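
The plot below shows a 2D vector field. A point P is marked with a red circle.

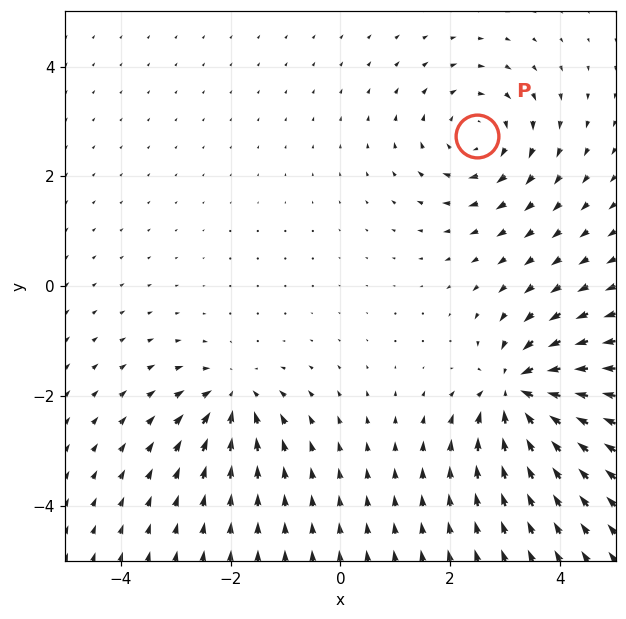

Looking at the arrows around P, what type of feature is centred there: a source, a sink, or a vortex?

At P (2.5, 2.7) the arrows circulate clockwise. Divergence ≈0, curl about -4 — near-zero divergence with nonzero curl is a vortex.

vortex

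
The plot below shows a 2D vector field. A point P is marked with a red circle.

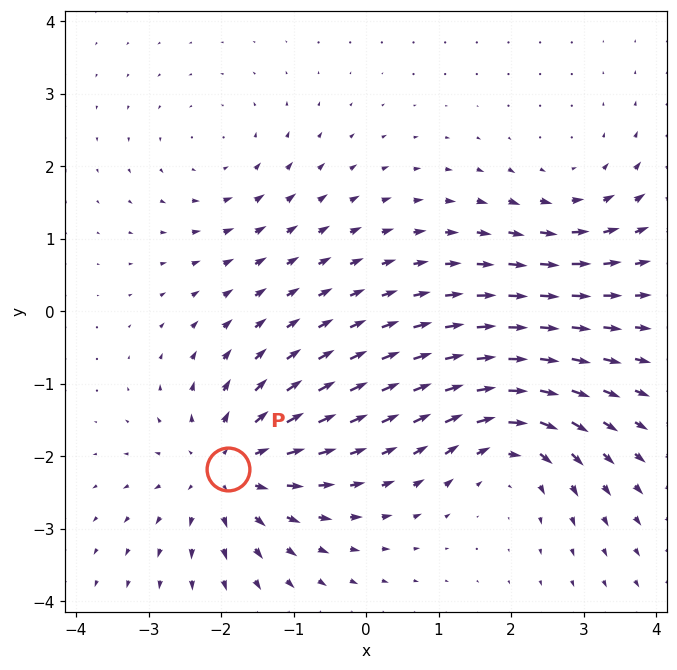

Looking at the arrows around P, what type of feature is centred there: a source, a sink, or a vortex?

At P (-1.9, -2.2) the arrows spread outward. Divergence about +5, curl ≈0 — positive divergence with near-zero curl is a source.

source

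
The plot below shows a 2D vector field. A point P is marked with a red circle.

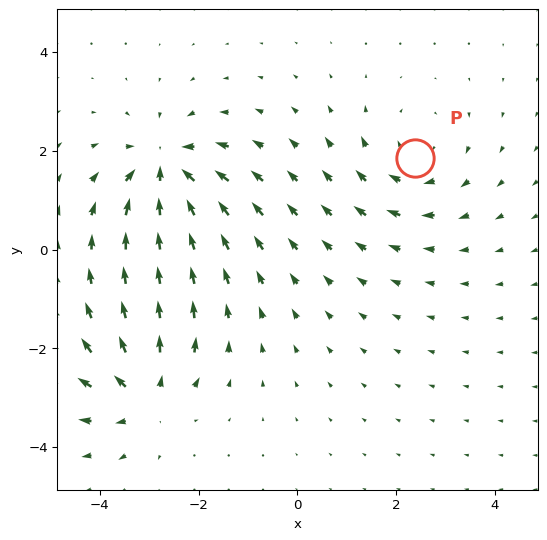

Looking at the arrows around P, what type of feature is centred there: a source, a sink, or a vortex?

vortex

At P (2.4, 1.9) the arrows circulate clockwise. Divergence ≈0, curl about -3 — near-zero divergence with nonzero curl is a vortex.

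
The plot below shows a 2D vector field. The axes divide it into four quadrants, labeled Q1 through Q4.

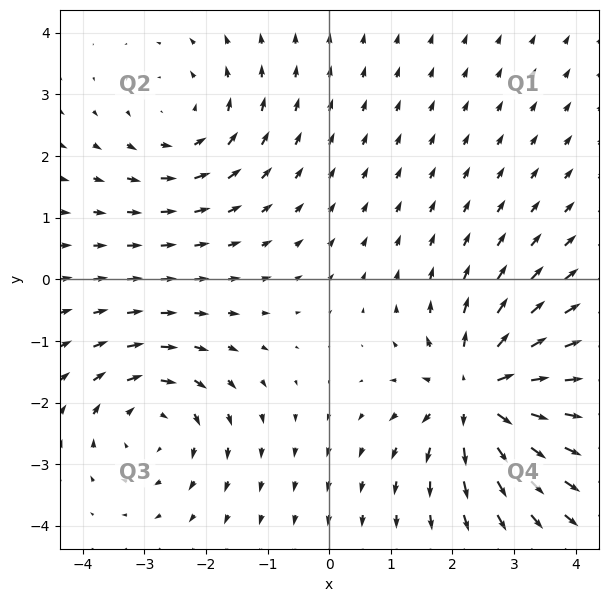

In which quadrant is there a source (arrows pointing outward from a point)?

Q4

The source sits at approximately (2.4, -1.9), which lies in quadrant Q4. The divergence there is about +5, positive as expected for a source.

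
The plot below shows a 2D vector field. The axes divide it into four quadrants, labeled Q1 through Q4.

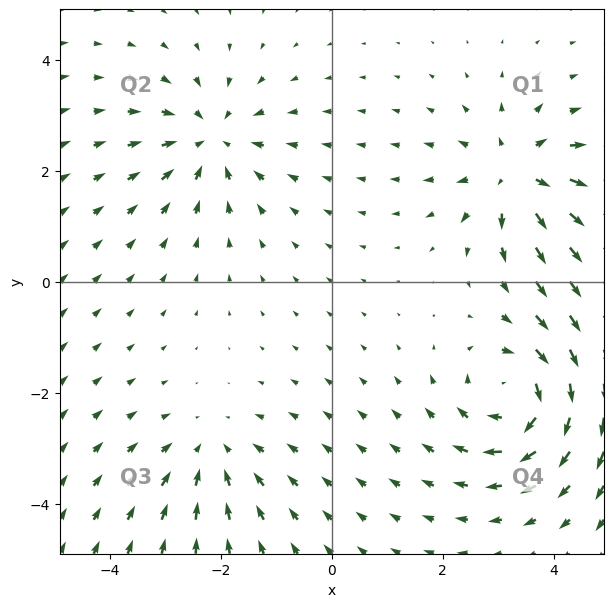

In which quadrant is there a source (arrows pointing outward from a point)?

Q1

The source sits at approximately (3.3, 1.9), which lies in quadrant Q1. The divergence there is about +5, positive as expected for a source.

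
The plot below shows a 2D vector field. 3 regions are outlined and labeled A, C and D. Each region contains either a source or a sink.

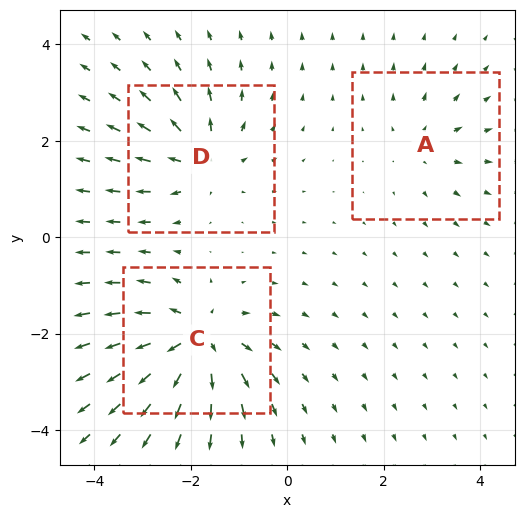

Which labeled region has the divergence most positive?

Divergence at each region's feature centre — A: about +3, C: about +6, D: about +4. Region C is most positive.

C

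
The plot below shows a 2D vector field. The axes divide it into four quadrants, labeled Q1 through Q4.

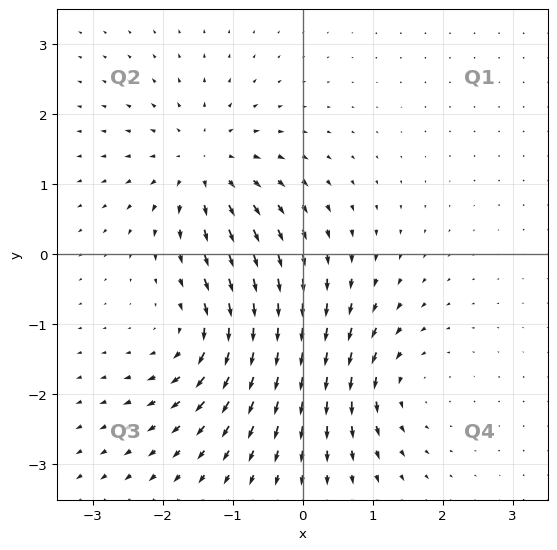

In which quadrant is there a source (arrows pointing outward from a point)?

The source sits at approximately (-1.4, 1.3), which lies in quadrant Q2. The divergence there is about +5, positive as expected for a source.

Q2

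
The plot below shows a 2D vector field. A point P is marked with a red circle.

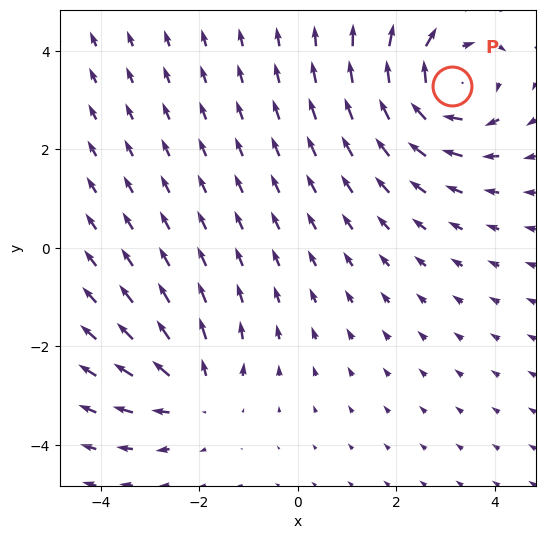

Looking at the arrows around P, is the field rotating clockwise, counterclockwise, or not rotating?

Near P at (3.1, 3.3) the arrows circulate clockwise. The curl (z-component) there is about -4; negative curl means clockwise rotation.

clockwise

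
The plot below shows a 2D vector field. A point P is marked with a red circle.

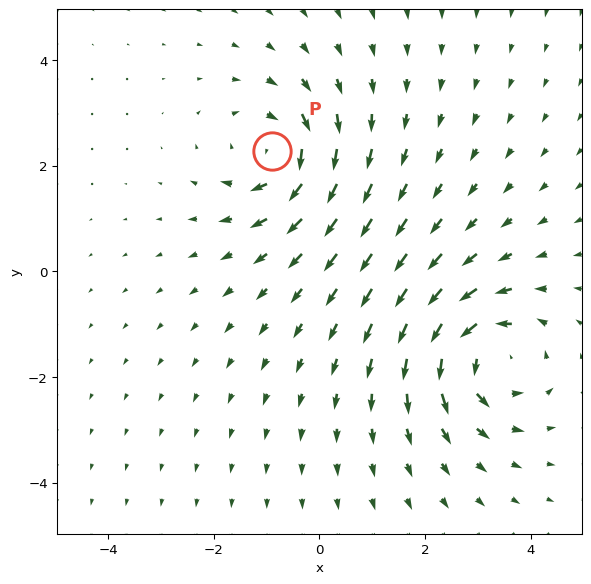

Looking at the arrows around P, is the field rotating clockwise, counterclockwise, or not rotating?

clockwise

Near P at (-0.9, 2.3) the arrows circulate clockwise. The curl (z-component) there is about -4; negative curl means clockwise rotation.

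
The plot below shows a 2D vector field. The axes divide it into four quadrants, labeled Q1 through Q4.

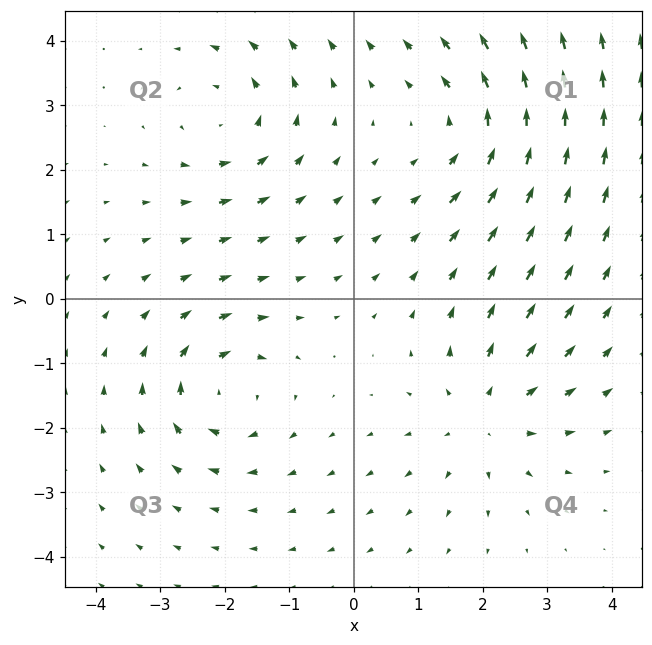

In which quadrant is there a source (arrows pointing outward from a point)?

Q4

The source sits at approximately (2.0, -1.8), which lies in quadrant Q4. The divergence there is about +3, positive as expected for a source.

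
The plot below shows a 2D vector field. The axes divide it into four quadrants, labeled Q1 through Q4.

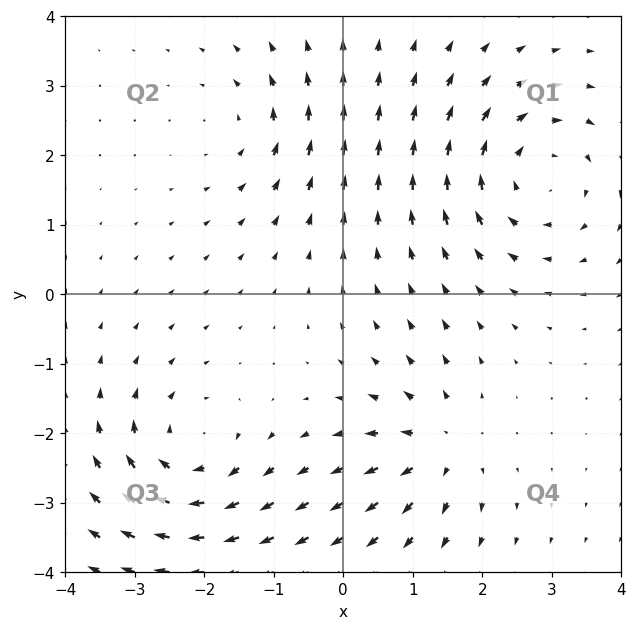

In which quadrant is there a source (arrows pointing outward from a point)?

The source sits at approximately (1.4, -2.2), which lies in quadrant Q4. The divergence there is about +4, positive as expected for a source.

Q4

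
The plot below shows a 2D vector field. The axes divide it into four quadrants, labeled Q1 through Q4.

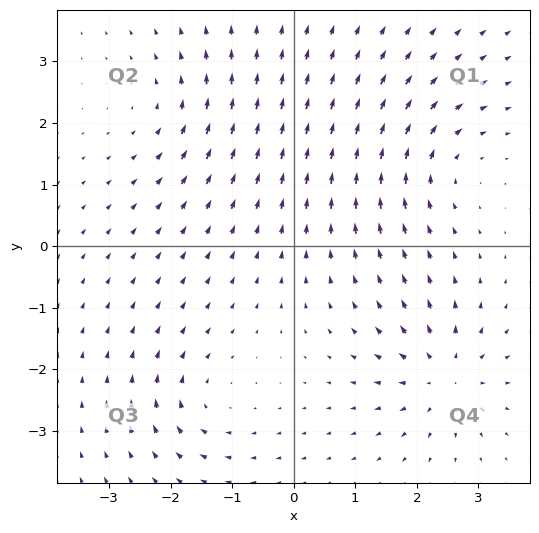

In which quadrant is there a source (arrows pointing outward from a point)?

Q4

The source sits at approximately (2.4, -2.1), which lies in quadrant Q4. The divergence there is about +5, positive as expected for a source.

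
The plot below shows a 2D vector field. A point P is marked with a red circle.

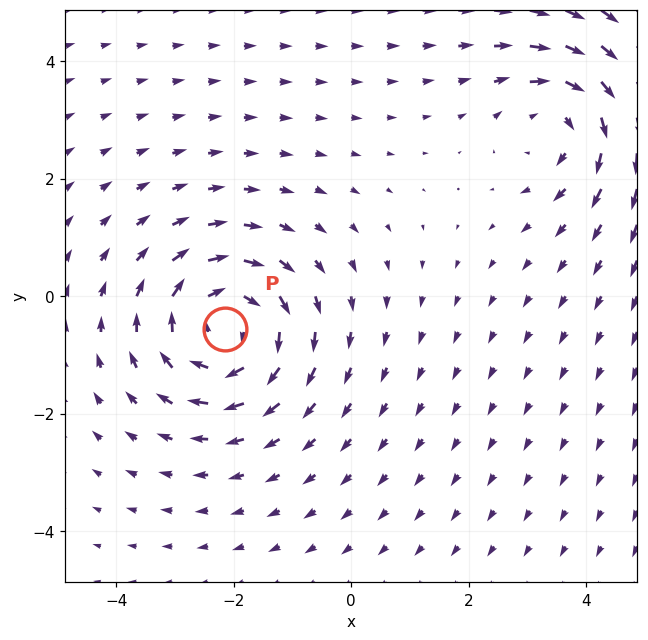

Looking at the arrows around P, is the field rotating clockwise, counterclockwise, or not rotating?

clockwise

Near P at (-2.2, -0.6) the arrows circulate clockwise. The curl (z-component) there is about -4; negative curl means clockwise rotation.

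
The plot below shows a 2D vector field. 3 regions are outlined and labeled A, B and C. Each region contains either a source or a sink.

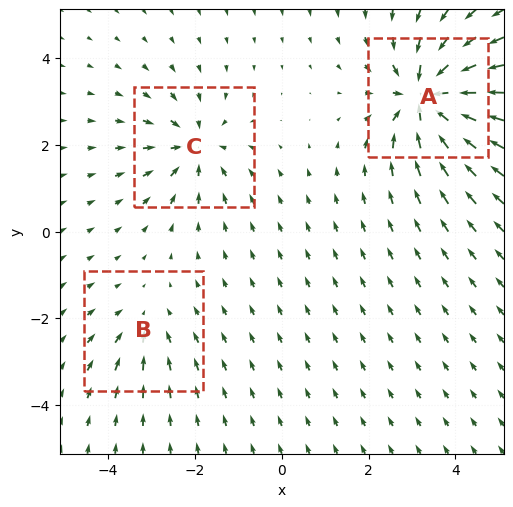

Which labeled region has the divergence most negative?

Divergence at each region's feature centre — A: about -6, B: about -2, C: about -4. Region A is most negative.

A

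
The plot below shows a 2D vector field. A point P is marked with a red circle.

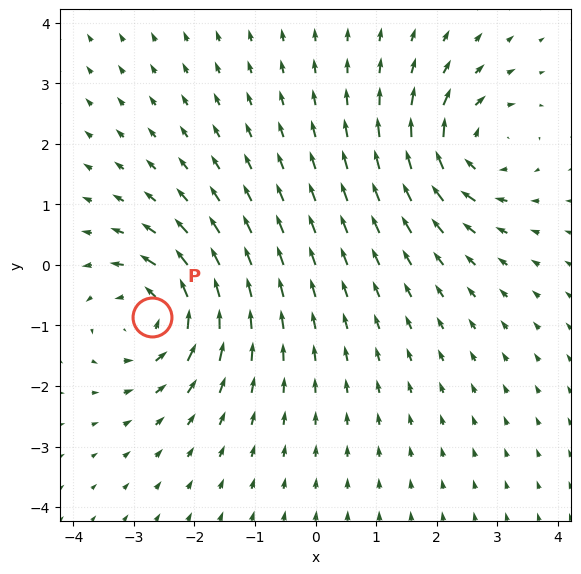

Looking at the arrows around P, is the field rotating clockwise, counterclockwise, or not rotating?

counterclockwise

Near P at (-2.7, -0.9) the arrows circulate counterclockwise. The curl (z-component) there is about +5; positive curl means counterclockwise rotation.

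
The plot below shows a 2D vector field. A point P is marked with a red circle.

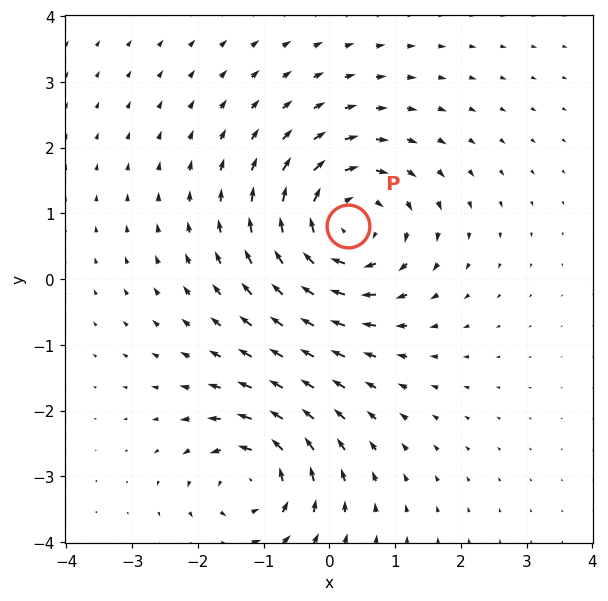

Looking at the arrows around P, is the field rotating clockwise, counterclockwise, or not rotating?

clockwise

Near P at (0.3, 0.8) the arrows circulate clockwise. The curl (z-component) there is about -4; negative curl means clockwise rotation.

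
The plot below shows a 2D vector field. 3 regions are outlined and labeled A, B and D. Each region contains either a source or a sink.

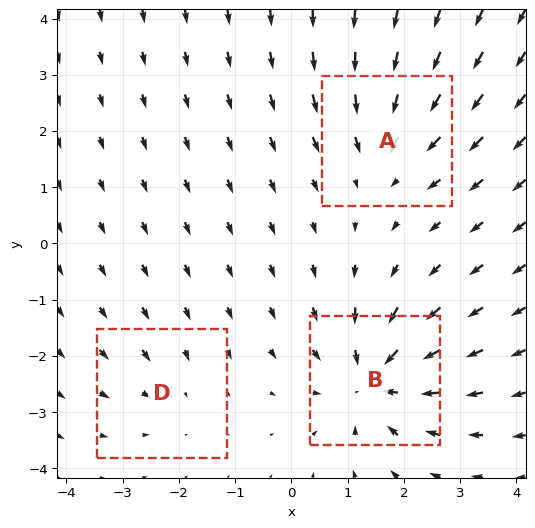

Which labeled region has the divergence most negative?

B

Divergence at each region's feature centre — A: about -3, B: about -5, D: about -2. Region B is most negative.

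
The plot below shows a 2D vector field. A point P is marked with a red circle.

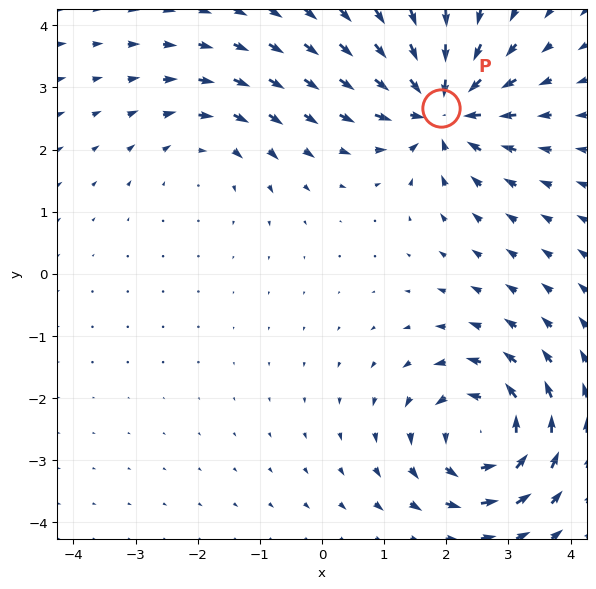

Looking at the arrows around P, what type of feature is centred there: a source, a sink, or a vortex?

sink

At P (1.9, 2.7) the arrows converge inward. Divergence about -6, curl ≈0 — negative divergence with near-zero curl is a sink.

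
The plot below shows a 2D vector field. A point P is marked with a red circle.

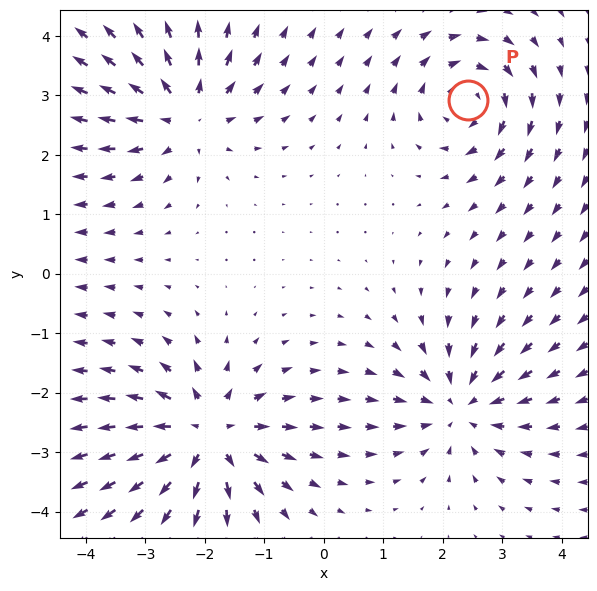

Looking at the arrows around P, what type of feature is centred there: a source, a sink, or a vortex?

vortex

At P (2.4, 2.9) the arrows circulate clockwise. Divergence ≈0, curl about -5 — near-zero divergence with nonzero curl is a vortex.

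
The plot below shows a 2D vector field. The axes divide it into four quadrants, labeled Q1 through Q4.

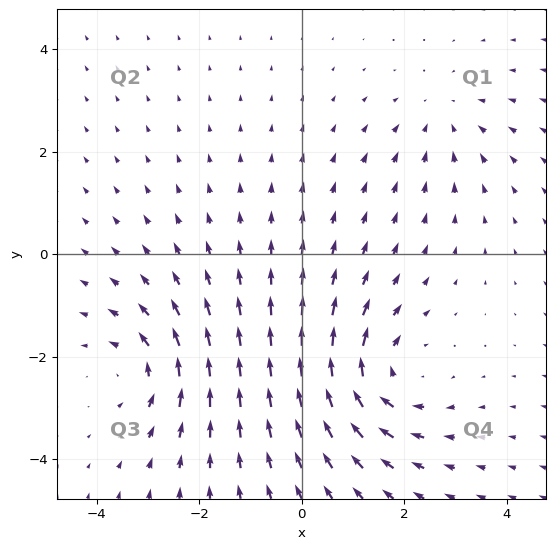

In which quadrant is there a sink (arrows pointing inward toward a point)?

Q1

The sink sits at approximately (2.8, 2.7), which lies in quadrant Q1. The divergence there is about -2, negative as expected for a sink.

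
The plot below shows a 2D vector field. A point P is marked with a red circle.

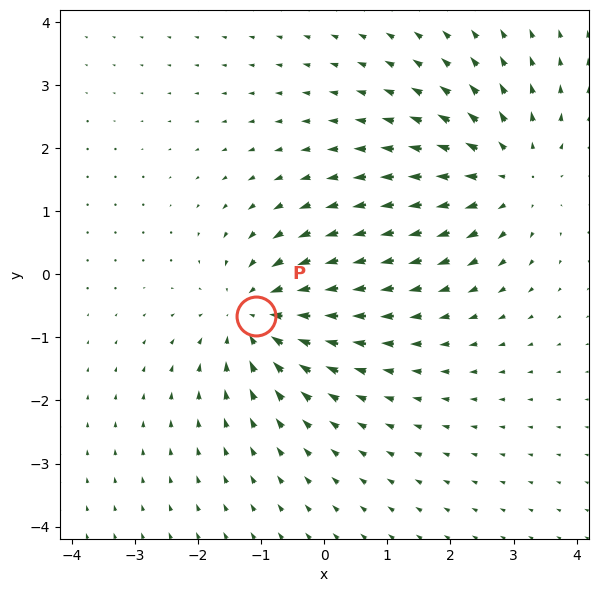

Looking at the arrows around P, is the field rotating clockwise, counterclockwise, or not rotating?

not rotating

Near P at (-1.1, -0.7) the arrows show no circulation. The curl there is ≈0.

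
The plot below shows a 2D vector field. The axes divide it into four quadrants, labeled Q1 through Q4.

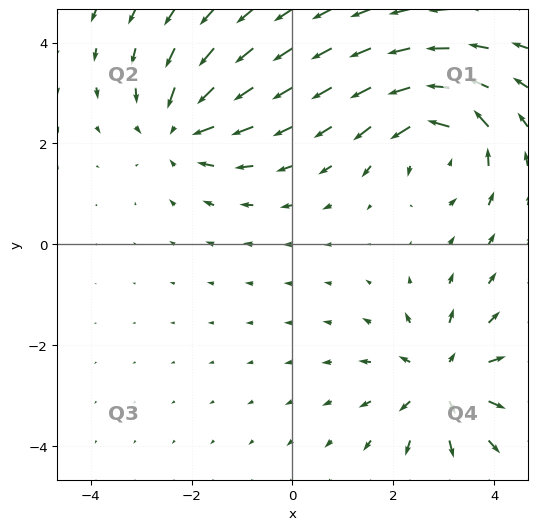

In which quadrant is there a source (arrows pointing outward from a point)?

The source sits at approximately (3.0, -2.7), which lies in quadrant Q4. The divergence there is about +4, positive as expected for a source.

Q4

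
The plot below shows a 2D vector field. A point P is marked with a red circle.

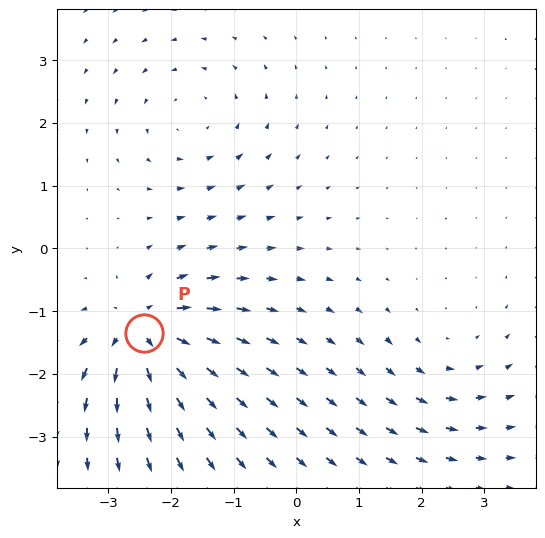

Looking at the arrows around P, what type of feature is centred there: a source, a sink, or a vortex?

source

At P (-2.4, -1.3) the arrows spread outward. Divergence about +7, curl ≈0 — positive divergence with near-zero curl is a source.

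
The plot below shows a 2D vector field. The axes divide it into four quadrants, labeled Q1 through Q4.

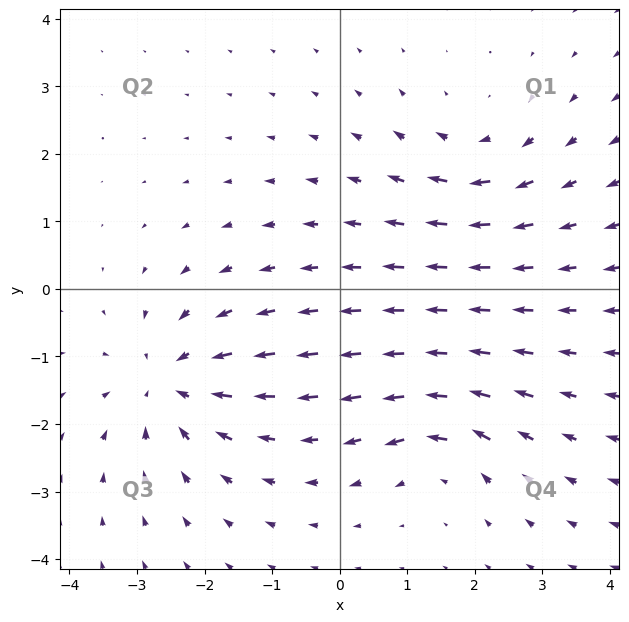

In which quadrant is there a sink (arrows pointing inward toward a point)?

The sink sits at approximately (-2.5, -1.4), which lies in quadrant Q3. The divergence there is about -5, negative as expected for a sink.

Q3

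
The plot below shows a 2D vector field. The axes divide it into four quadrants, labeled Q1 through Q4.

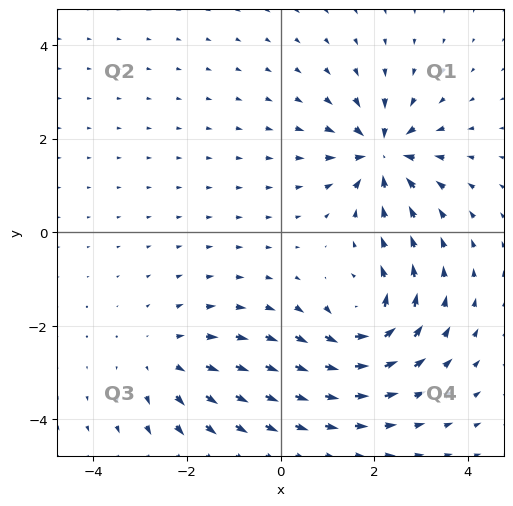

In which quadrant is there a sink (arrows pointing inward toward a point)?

Q1

The sink sits at approximately (2.2, 1.7), which lies in quadrant Q1. The divergence there is about -6, negative as expected for a sink.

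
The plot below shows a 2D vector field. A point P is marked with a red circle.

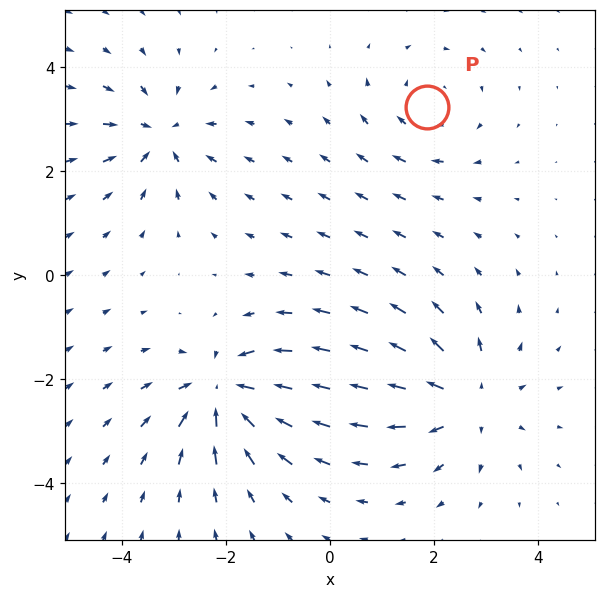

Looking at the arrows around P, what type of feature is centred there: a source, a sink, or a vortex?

vortex

At P (1.9, 3.2) the arrows circulate clockwise. Divergence ≈0, curl about -3 — near-zero divergence with nonzero curl is a vortex.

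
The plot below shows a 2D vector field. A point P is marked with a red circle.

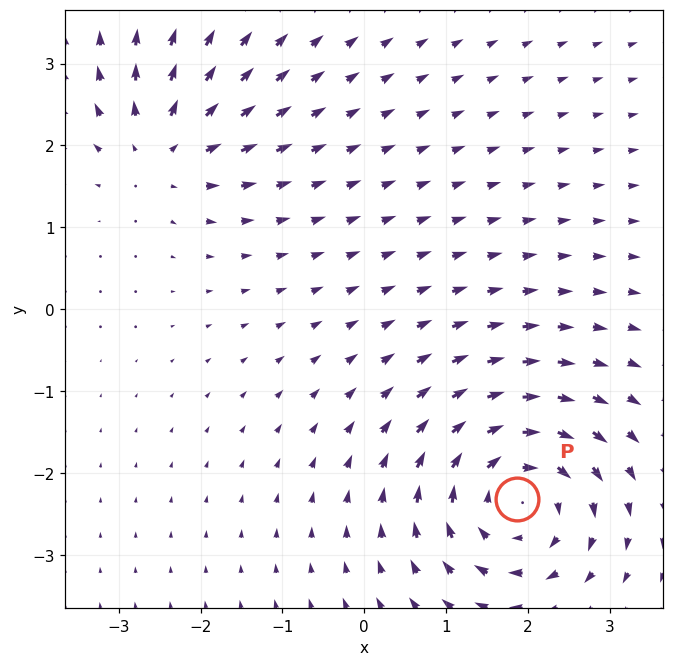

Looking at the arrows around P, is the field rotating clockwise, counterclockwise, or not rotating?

Near P at (1.9, -2.3) the arrows circulate clockwise. The curl (z-component) there is about -5; negative curl means clockwise rotation.

clockwise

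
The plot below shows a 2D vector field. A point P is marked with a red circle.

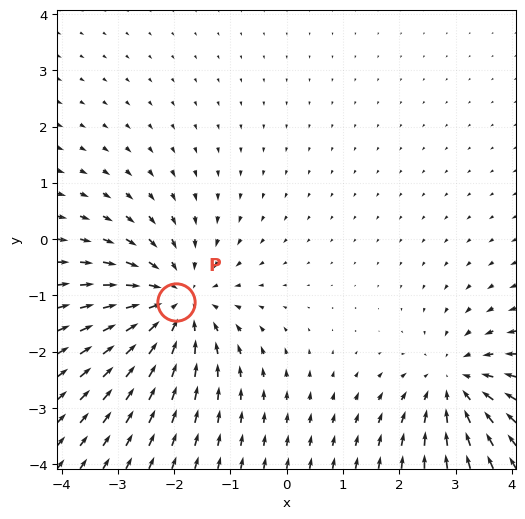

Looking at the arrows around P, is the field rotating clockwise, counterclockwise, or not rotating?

not rotating

Near P at (-2.0, -1.1) the arrows show no circulation. The curl there is ≈0.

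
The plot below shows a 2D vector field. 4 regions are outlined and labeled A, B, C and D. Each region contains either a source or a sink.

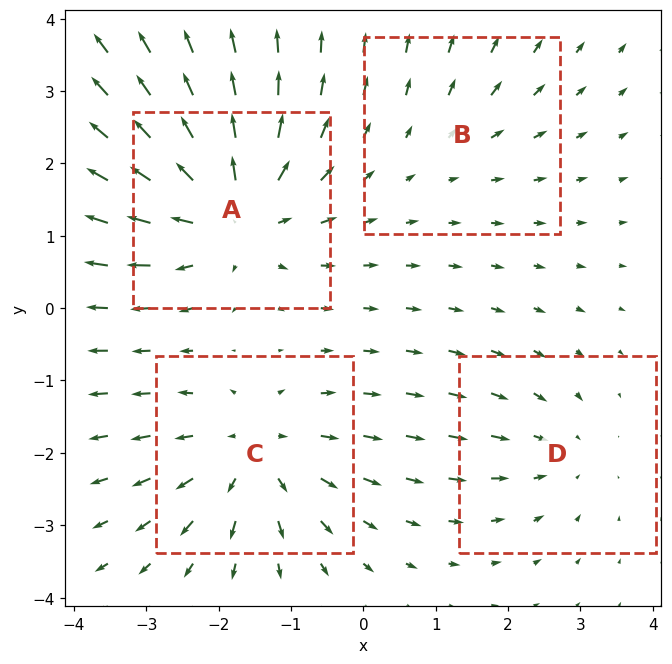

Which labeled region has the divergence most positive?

Divergence at each region's feature centre — A: about +6, B: about +2, C: about +5, D: about -3. Region A is most positive.

A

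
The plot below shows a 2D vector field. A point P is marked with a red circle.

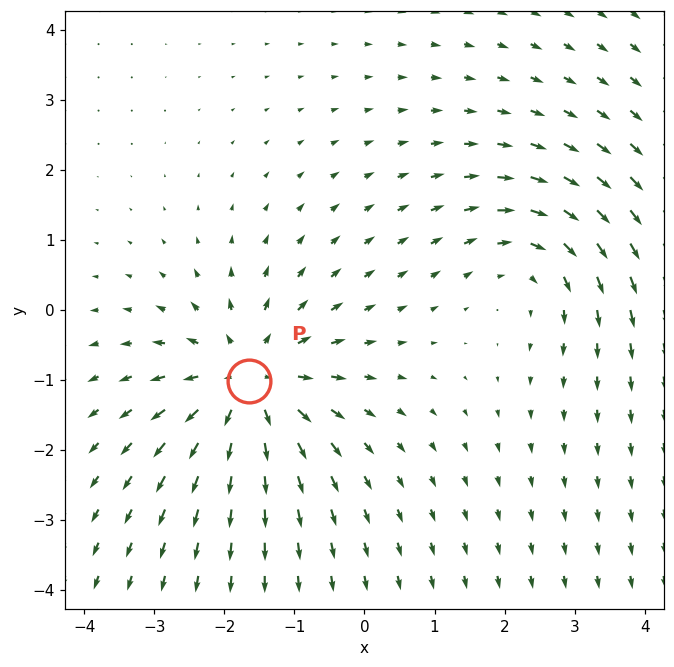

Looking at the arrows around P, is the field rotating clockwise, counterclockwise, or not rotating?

Near P at (-1.6, -1.0) the arrows show no circulation. The curl there is ≈0.

not rotating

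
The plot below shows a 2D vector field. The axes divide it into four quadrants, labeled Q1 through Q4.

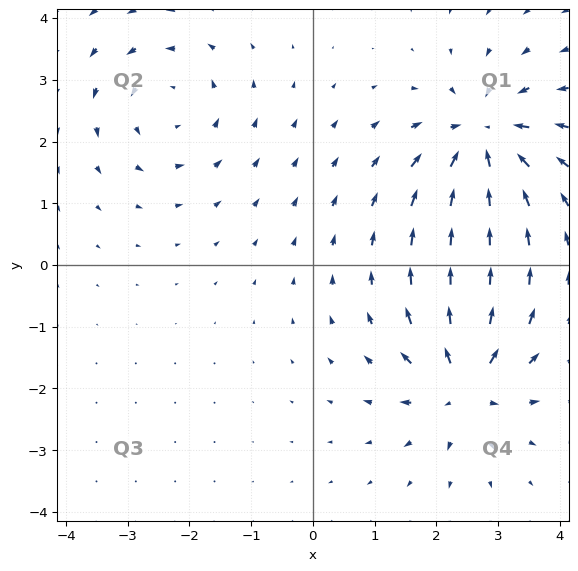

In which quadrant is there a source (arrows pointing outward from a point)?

Q4

The source sits at approximately (2.5, -1.9), which lies in quadrant Q4. The divergence there is about +6, positive as expected for a source.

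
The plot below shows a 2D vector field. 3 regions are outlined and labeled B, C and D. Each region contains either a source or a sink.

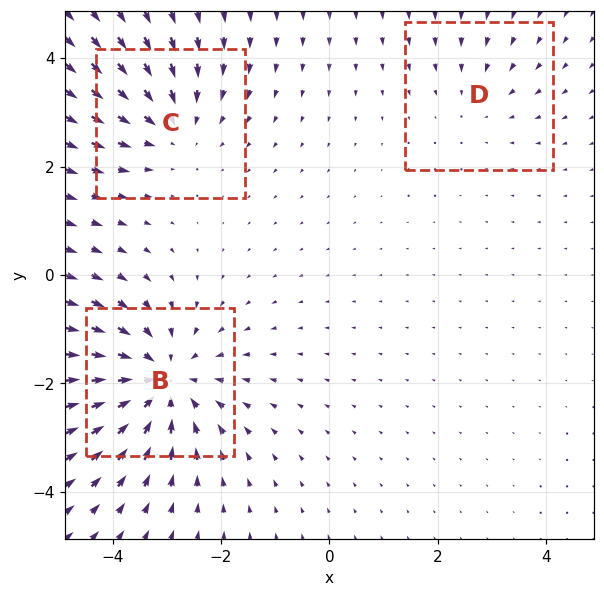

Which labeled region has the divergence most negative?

Divergence at each region's feature centre — B: about -4, C: about -3, D: about -2. Region B is most negative.

B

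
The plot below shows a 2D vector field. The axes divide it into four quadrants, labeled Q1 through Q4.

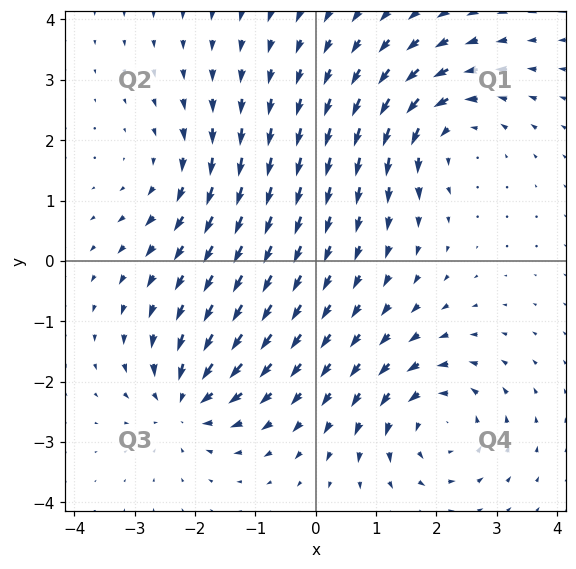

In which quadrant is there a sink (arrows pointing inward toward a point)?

The sink sits at approximately (-2.2, -2.3), which lies in quadrant Q3. The divergence there is about -6, negative as expected for a sink.

Q3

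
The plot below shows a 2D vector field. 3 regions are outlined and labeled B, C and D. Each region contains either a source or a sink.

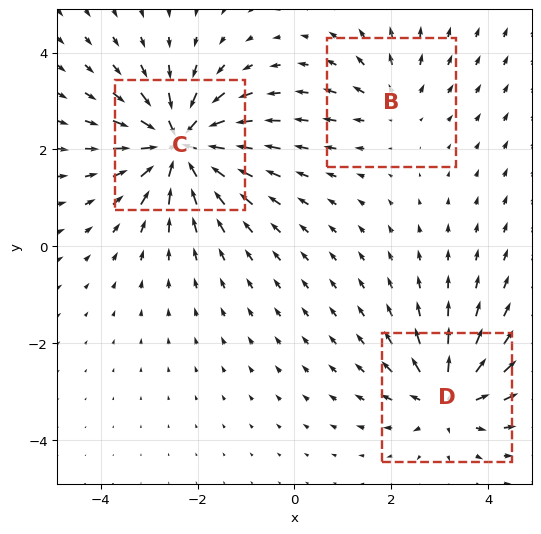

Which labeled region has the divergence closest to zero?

B

Divergence at each region's feature centre — B: about +2, C: about -6, D: about +4. Region B is closest to zero.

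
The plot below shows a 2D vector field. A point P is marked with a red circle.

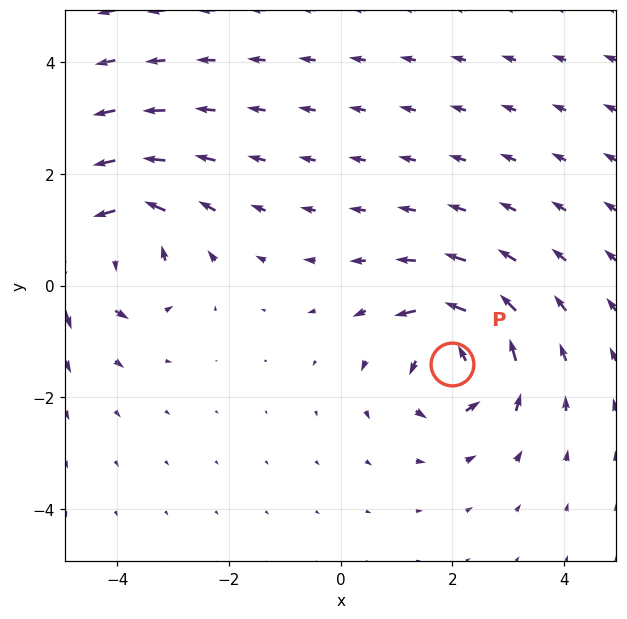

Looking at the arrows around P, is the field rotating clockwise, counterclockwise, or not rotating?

Near P at (2.0, -1.4) the arrows circulate counterclockwise. The curl (z-component) there is about +6; positive curl means counterclockwise rotation.

counterclockwise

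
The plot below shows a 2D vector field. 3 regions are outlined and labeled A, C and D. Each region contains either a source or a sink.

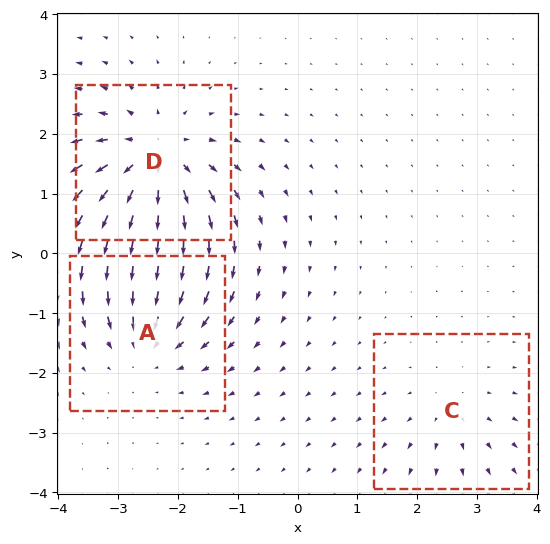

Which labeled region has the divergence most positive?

Divergence at each region's feature centre — A: about -4, C: about +2, D: about +5. Region D is most positive.

D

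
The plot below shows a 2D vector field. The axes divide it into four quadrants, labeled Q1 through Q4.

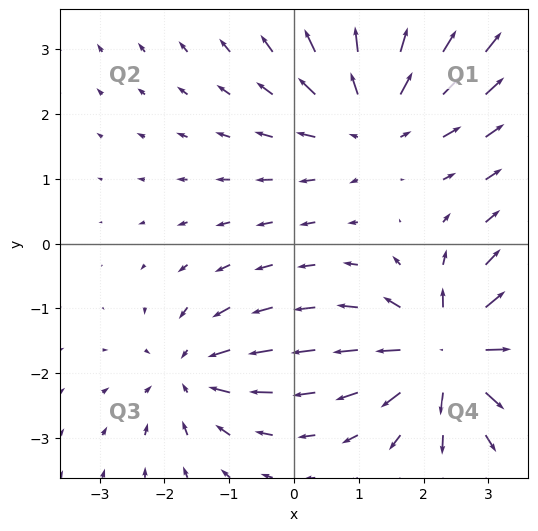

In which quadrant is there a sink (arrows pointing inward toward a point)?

Q3

The sink sits at approximately (-1.6, -2.0), which lies in quadrant Q3. The divergence there is about -3, negative as expected for a sink.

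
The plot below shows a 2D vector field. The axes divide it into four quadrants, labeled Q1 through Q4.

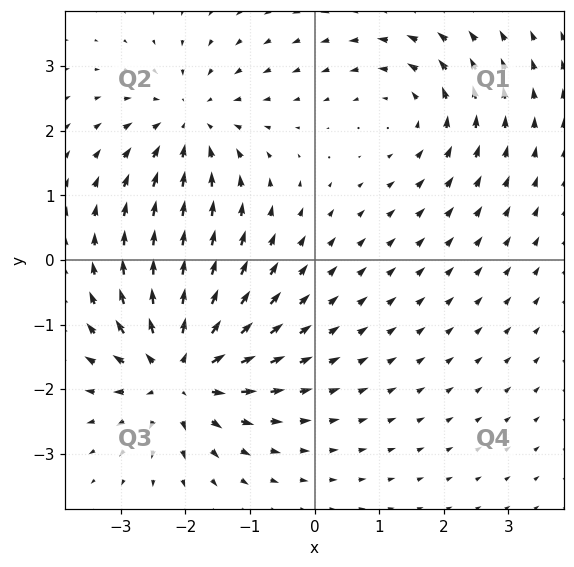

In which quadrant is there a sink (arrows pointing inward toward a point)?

Q2

The sink sits at approximately (-1.9, 2.1), which lies in quadrant Q2. The divergence there is about -4, negative as expected for a sink.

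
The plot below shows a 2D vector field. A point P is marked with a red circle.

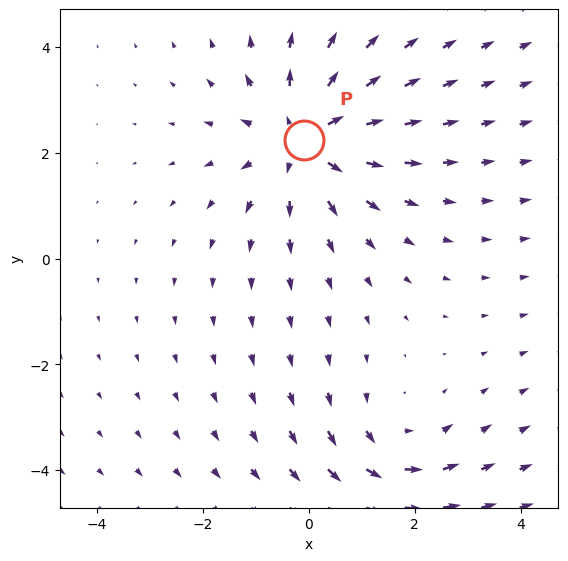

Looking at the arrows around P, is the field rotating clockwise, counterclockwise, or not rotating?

not rotating

Near P at (-0.1, 2.2) the arrows show no circulation. The curl there is ≈0.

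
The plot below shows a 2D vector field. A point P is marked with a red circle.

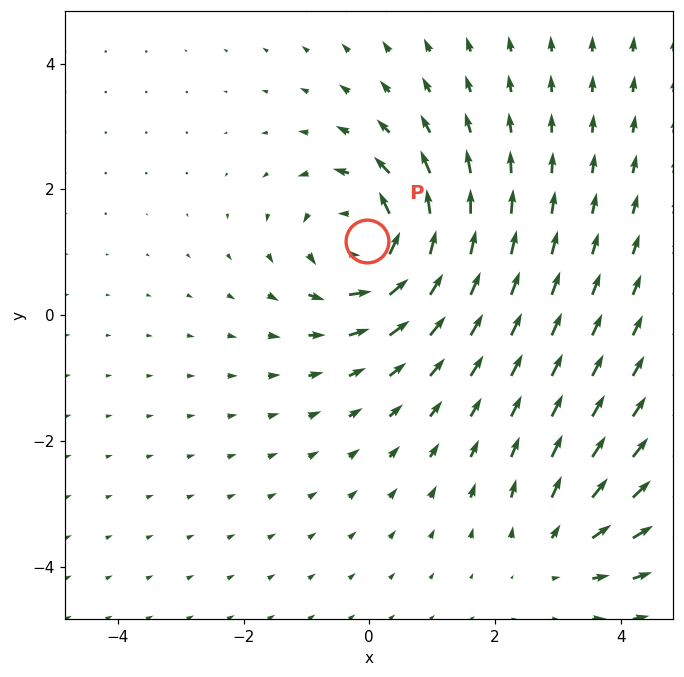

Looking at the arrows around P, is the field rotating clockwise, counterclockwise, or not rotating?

counterclockwise

Near P at (-0.0, 1.2) the arrows circulate counterclockwise. The curl (z-component) there is about +5; positive curl means counterclockwise rotation.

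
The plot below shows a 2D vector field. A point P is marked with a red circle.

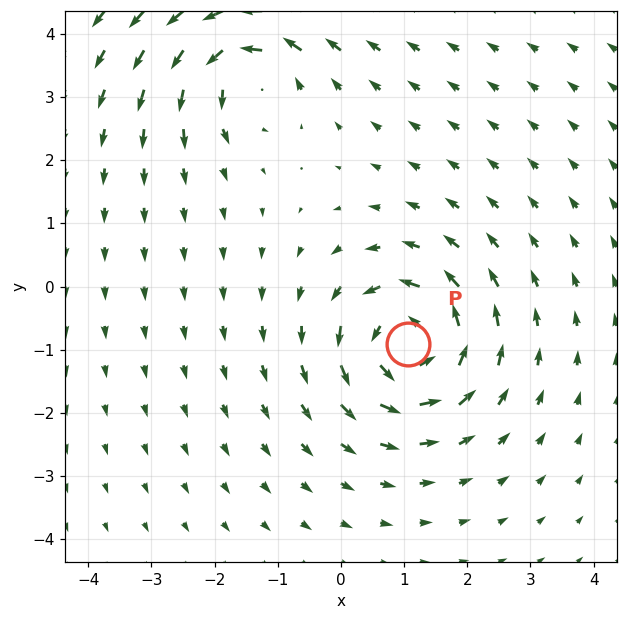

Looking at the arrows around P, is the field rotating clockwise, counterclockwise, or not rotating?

Near P at (1.1, -0.9) the arrows circulate counterclockwise. The curl (z-component) there is about +5; positive curl means counterclockwise rotation.

counterclockwise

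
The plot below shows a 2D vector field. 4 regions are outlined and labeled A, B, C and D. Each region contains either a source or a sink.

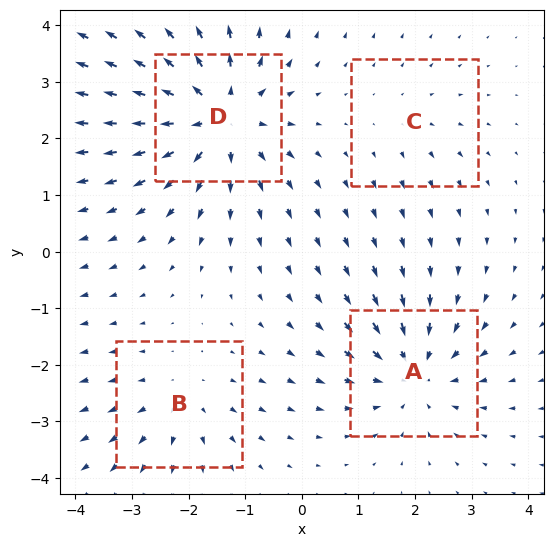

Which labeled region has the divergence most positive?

Divergence at each region's feature centre — A: about -5, B: about +3, C: about +2, D: about +7. Region D is most positive.

D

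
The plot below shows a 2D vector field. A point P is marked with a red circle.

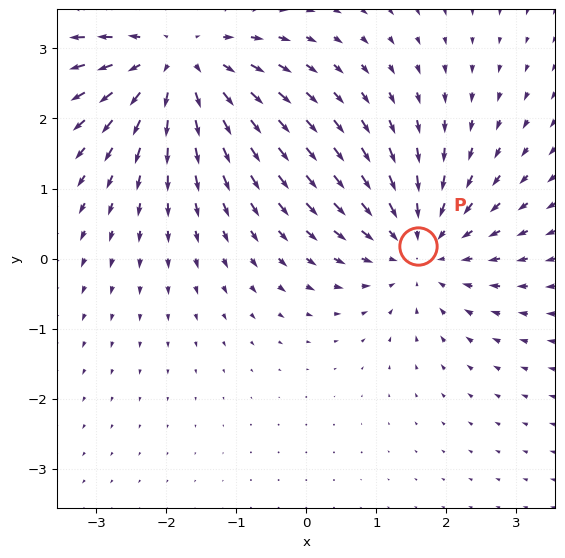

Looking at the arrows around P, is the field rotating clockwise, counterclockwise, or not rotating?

not rotating

Near P at (1.6, 0.2) the arrows show no circulation. The curl there is ≈0.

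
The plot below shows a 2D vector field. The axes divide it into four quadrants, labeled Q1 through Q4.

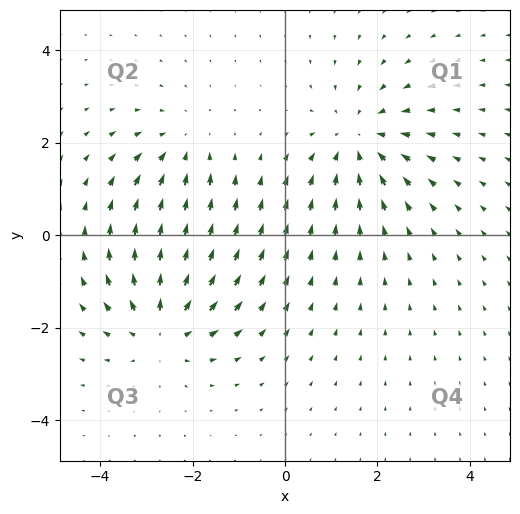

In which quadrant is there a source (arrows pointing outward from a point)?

The source sits at approximately (-2.7, -2.0), which lies in quadrant Q3. The divergence there is about +4, positive as expected for a source.

Q3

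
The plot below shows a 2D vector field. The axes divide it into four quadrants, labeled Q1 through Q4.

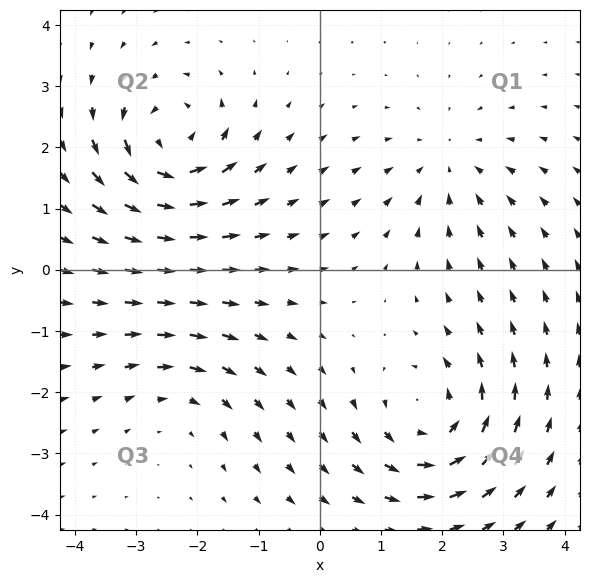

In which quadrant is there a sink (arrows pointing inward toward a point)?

Q1

The sink sits at approximately (2.1, 1.7), which lies in quadrant Q1. The divergence there is about -3, negative as expected for a sink.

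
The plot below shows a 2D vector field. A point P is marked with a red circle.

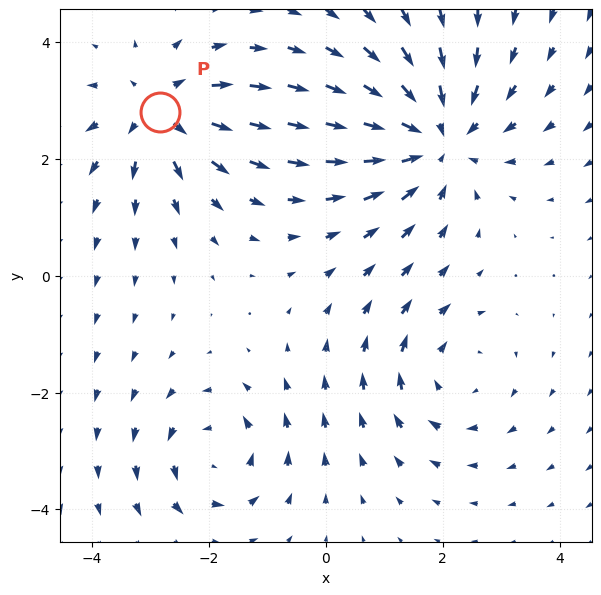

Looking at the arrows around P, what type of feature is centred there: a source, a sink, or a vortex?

source

At P (-2.8, 2.8) the arrows spread outward. Divergence about +4, curl ≈0 — positive divergence with near-zero curl is a source.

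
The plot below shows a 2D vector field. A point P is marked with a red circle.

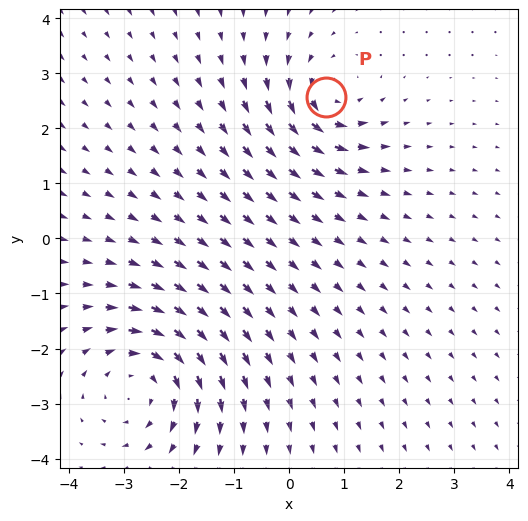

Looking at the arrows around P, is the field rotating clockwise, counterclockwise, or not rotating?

counterclockwise

Near P at (0.7, 2.6) the arrows circulate counterclockwise. The curl (z-component) there is about +4; positive curl means counterclockwise rotation.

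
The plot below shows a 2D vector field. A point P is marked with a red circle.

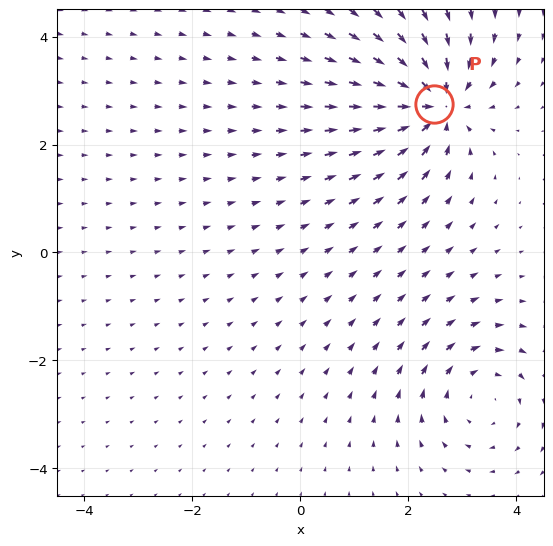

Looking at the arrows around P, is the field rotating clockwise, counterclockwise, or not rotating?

not rotating

Near P at (2.5, 2.8) the arrows show no circulation. The curl there is ≈0.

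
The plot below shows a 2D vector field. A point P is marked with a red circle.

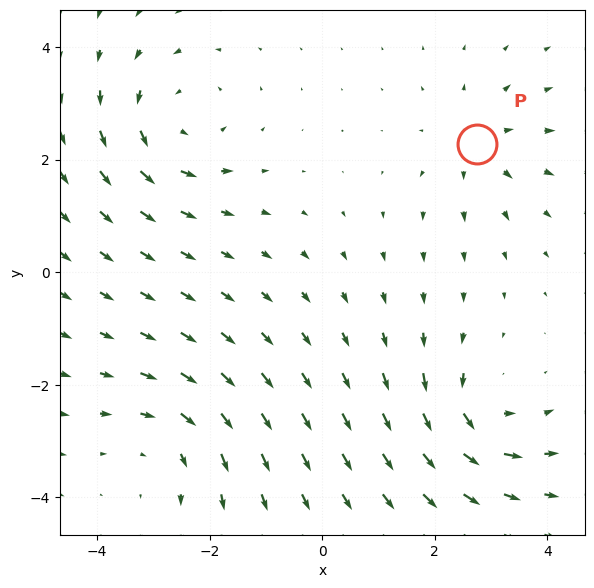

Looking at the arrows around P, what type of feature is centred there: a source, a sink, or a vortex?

source

At P (2.7, 2.3) the arrows spread outward. Divergence about +3, curl ≈0 — positive divergence with near-zero curl is a source.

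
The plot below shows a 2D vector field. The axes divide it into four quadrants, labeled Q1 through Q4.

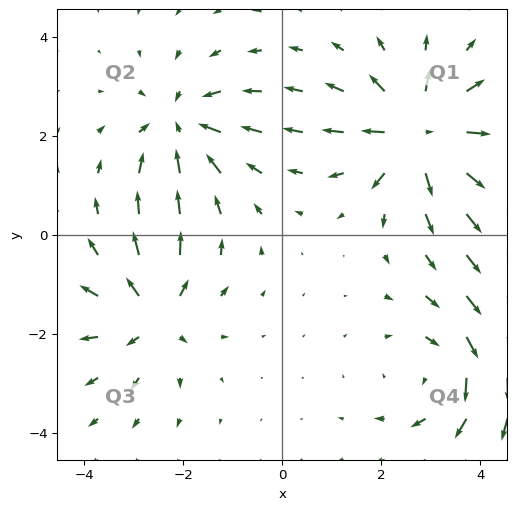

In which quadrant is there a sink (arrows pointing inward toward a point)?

The sink sits at approximately (-2.0, 2.2), which lies in quadrant Q2. The divergence there is about -4, negative as expected for a sink.

Q2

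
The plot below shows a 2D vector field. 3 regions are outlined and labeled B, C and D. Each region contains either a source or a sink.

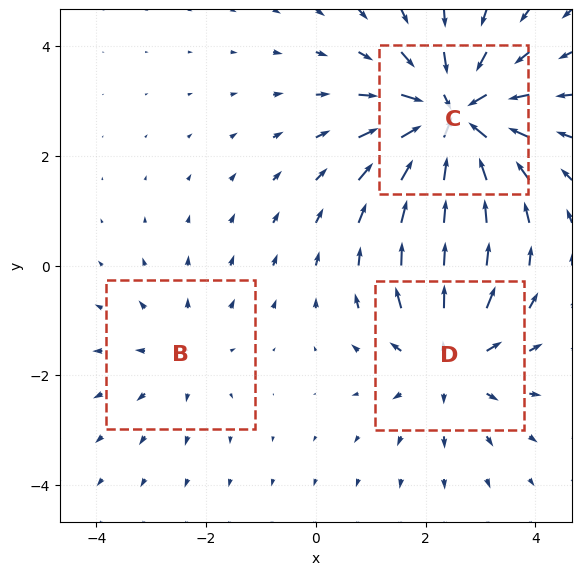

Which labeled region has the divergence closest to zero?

Divergence at each region's feature centre — B: about +2, C: about -5, D: about +3. Region B is closest to zero.

B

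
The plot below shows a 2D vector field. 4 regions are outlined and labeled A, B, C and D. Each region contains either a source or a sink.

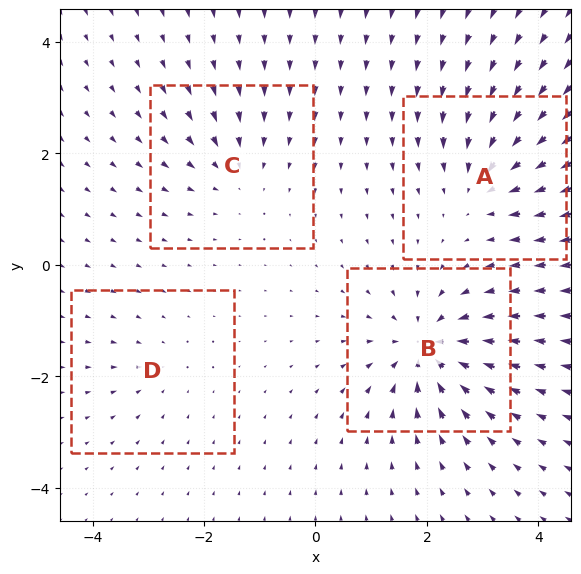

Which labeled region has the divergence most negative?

B

Divergence at each region's feature centre — A: about -6, B: about -8, C: about -4, D: about -2. Region B is most negative.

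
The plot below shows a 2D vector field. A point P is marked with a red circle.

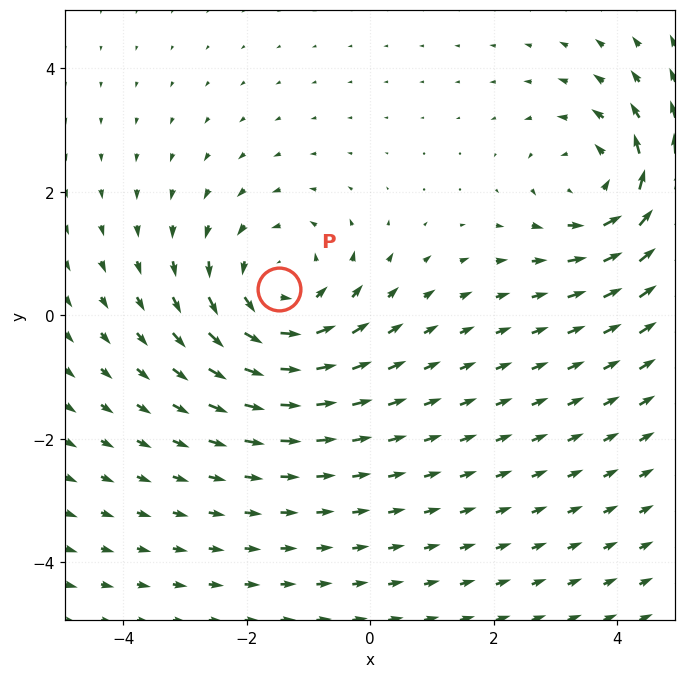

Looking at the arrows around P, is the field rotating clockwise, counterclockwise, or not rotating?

counterclockwise

Near P at (-1.5, 0.4) the arrows circulate counterclockwise. The curl (z-component) there is about +3; positive curl means counterclockwise rotation.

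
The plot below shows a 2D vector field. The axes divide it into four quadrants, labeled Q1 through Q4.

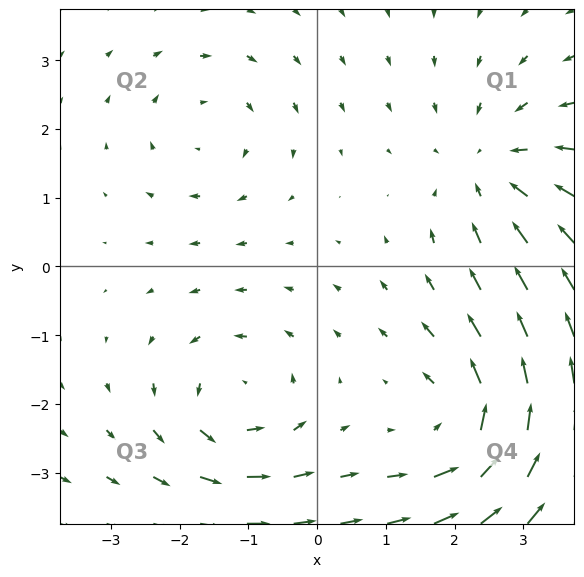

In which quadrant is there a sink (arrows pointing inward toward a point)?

The sink sits at approximately (2.5, 1.4), which lies in quadrant Q1. The divergence there is about -4, negative as expected for a sink.

Q1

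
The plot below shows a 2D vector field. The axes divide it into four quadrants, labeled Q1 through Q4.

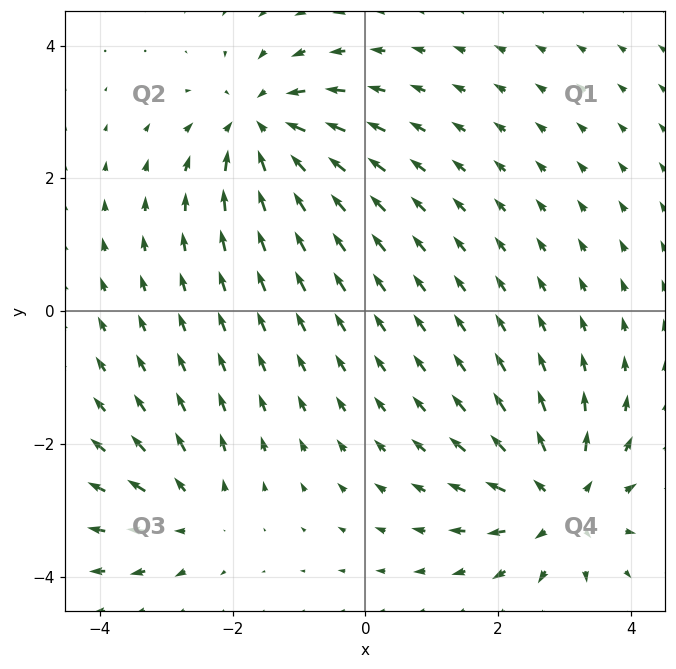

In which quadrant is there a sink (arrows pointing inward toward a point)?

The sink sits at approximately (-1.6, 2.8), which lies in quadrant Q2. The divergence there is about -5, negative as expected for a sink.

Q2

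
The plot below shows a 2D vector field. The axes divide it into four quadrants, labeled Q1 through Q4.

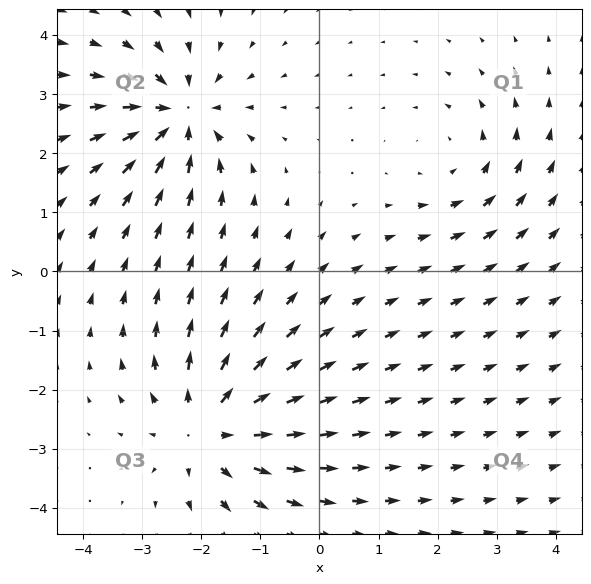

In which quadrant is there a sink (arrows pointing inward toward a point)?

The sink sits at approximately (-2.4, 2.6), which lies in quadrant Q2. The divergence there is about -4, negative as expected for a sink.

Q2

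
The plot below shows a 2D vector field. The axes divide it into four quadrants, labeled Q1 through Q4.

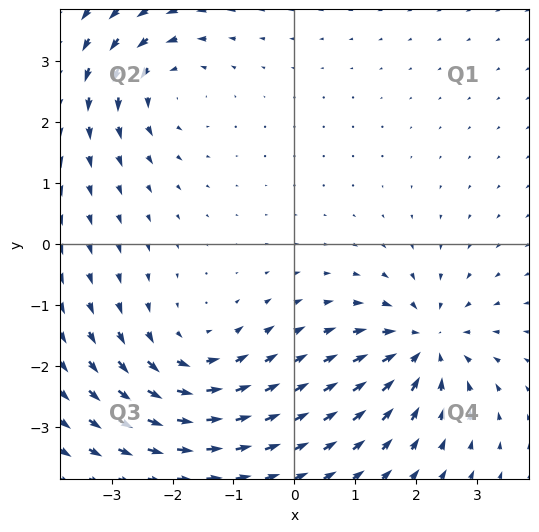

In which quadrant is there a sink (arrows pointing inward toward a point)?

Q4

The sink sits at approximately (2.1, -1.6), which lies in quadrant Q4. The divergence there is about -6, negative as expected for a sink.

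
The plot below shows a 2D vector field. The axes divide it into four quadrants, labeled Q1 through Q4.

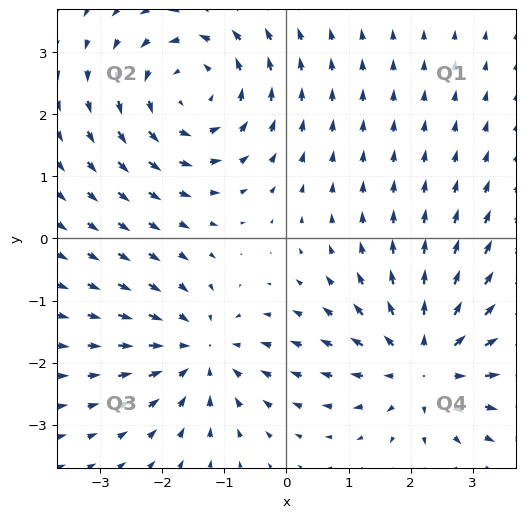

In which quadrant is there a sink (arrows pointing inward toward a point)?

The sink sits at approximately (-1.4, -1.8), which lies in quadrant Q3. The divergence there is about -3, negative as expected for a sink.

Q3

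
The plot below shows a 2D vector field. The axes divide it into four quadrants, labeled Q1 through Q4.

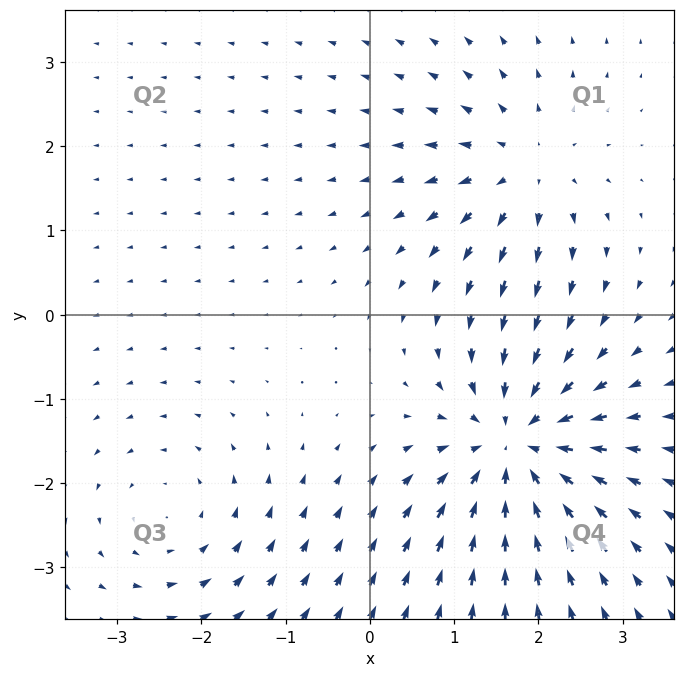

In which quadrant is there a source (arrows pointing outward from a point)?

Q1

The source sits at approximately (1.8, 1.7), which lies in quadrant Q1. The divergence there is about +4, positive as expected for a source.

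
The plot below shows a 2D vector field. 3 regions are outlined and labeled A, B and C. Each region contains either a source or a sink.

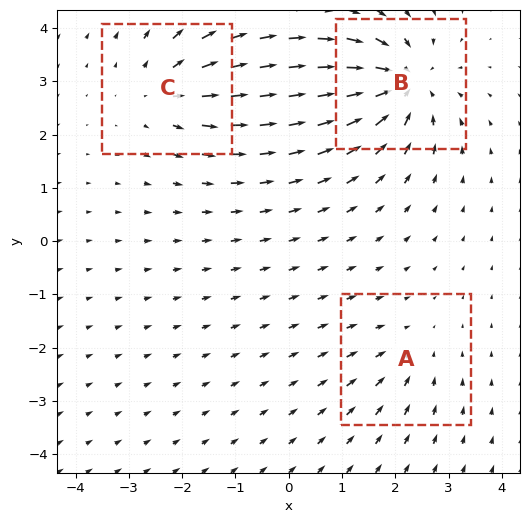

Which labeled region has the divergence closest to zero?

A

Divergence at each region's feature centre — A: about -2, B: about -5, C: about +3. Region A is closest to zero.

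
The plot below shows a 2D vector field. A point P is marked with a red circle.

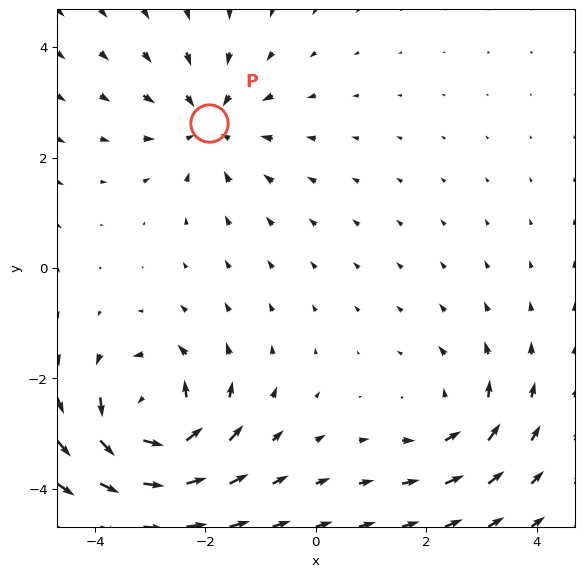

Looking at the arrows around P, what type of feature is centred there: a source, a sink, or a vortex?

sink

At P (-1.9, 2.6) the arrows converge inward. Divergence about -4, curl ≈0 — negative divergence with near-zero curl is a sink.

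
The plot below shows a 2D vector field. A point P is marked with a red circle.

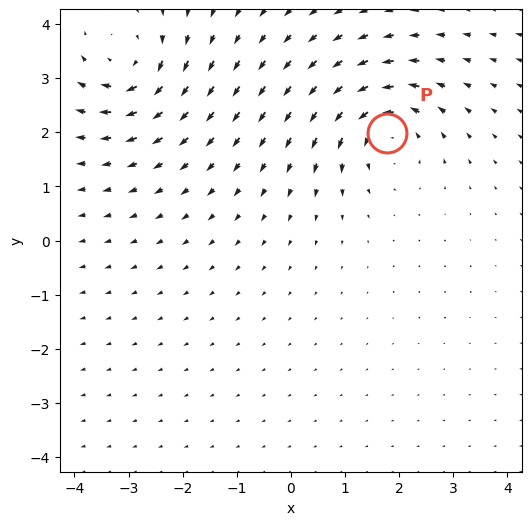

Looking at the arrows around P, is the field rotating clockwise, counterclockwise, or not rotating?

Near P at (1.8, 2.0) the arrows circulate counterclockwise. The curl (z-component) there is about +4; positive curl means counterclockwise rotation.

counterclockwise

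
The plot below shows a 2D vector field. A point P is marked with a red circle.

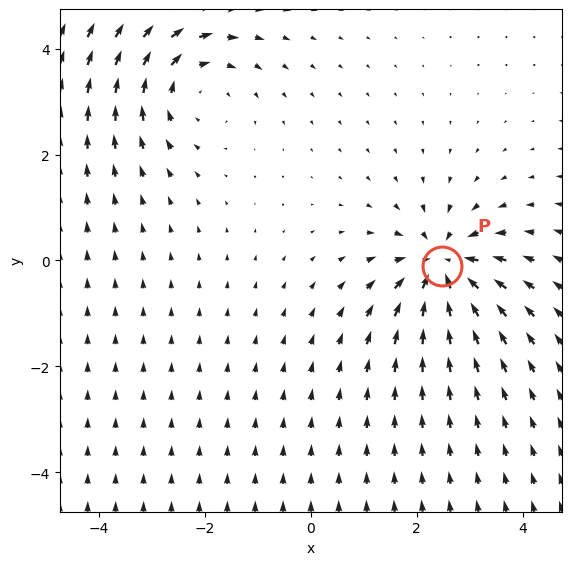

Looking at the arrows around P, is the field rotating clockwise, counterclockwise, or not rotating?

Near P at (2.5, -0.1) the arrows show no circulation. The curl there is ≈0.

not rotating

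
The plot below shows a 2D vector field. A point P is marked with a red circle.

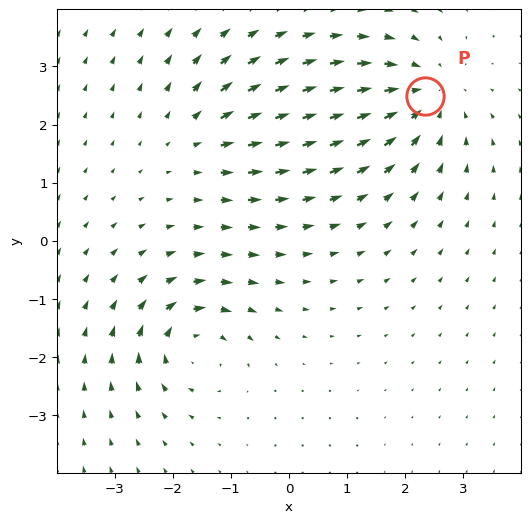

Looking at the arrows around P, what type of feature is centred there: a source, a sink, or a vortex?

At P (2.3, 2.5) the arrows converge inward. Divergence about -4, curl ≈0 — negative divergence with near-zero curl is a sink.

sink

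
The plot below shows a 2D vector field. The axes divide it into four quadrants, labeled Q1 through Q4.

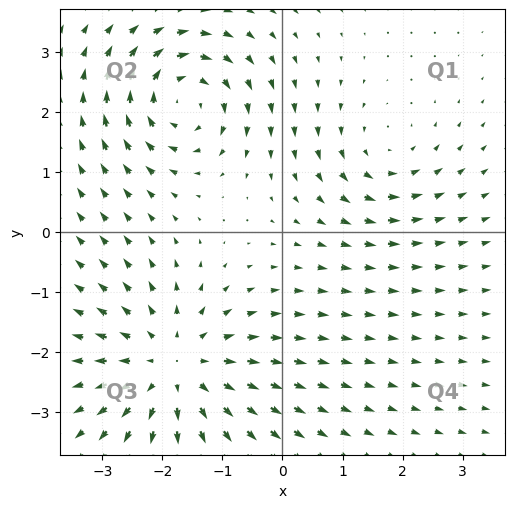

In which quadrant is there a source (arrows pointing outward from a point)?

The source sits at approximately (-1.8, -2.3), which lies in quadrant Q3. The divergence there is about +4, positive as expected for a source.

Q3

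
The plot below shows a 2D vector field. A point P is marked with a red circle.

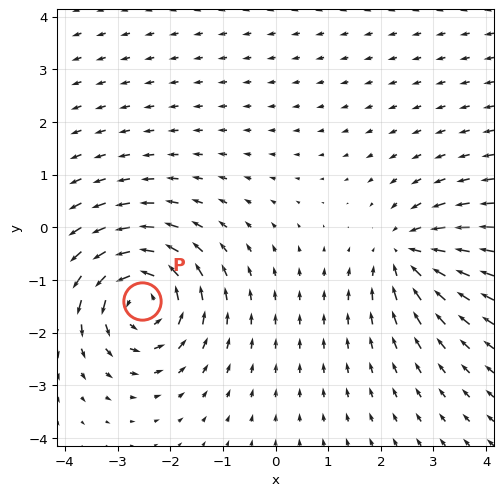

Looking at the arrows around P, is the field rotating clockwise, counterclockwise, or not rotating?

Near P at (-2.5, -1.4) the arrows circulate counterclockwise. The curl (z-component) there is about +6; positive curl means counterclockwise rotation.

counterclockwise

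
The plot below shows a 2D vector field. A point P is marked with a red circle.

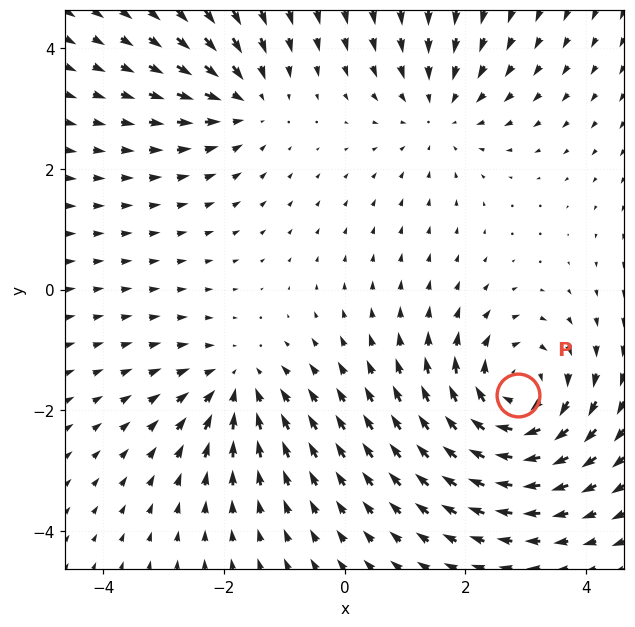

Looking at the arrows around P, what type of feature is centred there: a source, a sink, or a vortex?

vortex

At P (2.9, -1.7) the arrows circulate clockwise. Divergence ≈0, curl about -5 — near-zero divergence with nonzero curl is a vortex.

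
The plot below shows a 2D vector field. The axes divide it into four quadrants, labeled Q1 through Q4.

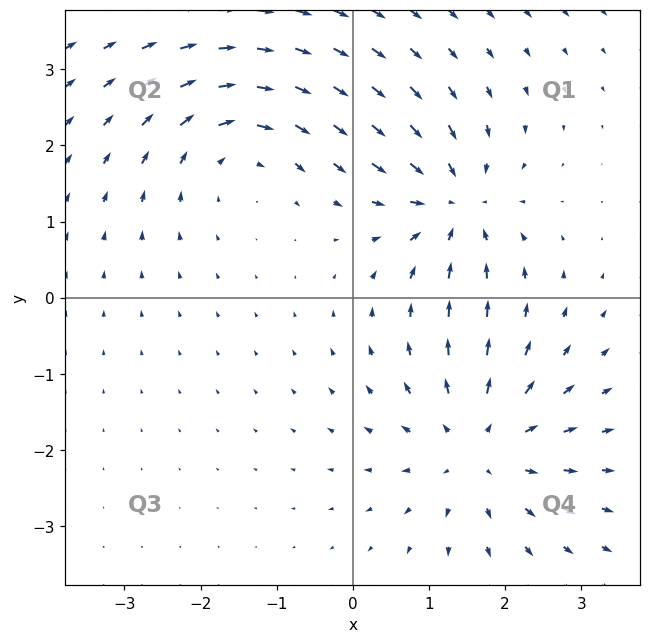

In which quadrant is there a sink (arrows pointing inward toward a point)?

The sink sits at approximately (1.3, 1.2), which lies in quadrant Q1. The divergence there is about -6, negative as expected for a sink.

Q1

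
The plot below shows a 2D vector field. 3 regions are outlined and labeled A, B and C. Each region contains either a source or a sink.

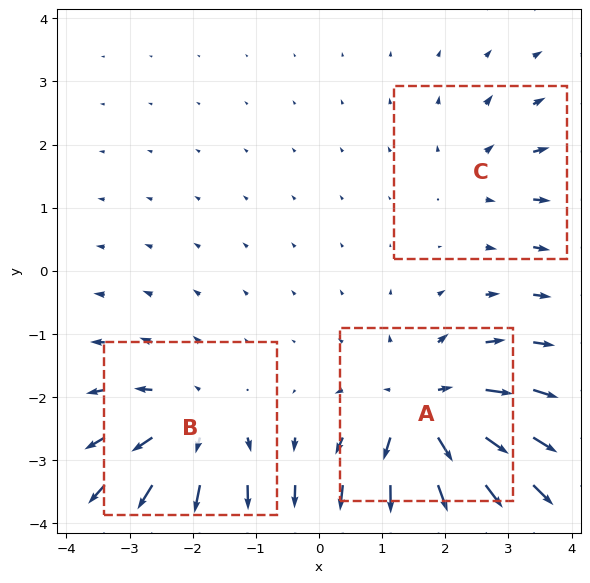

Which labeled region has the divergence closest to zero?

Divergence at each region's feature centre — A: about +5, B: about +4, C: about +2. Region C is closest to zero.

C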